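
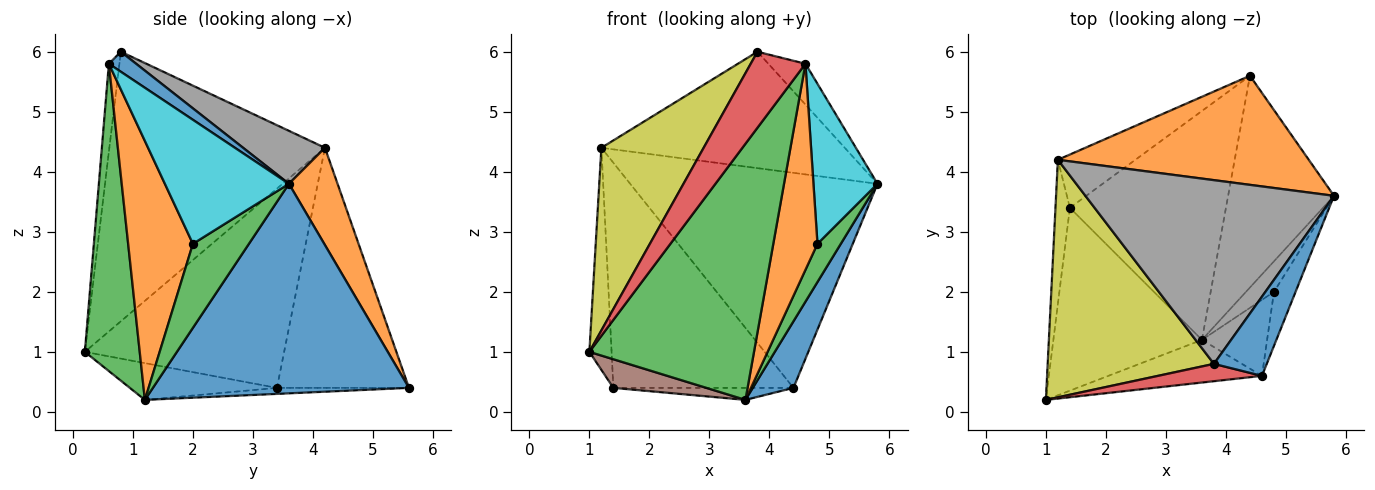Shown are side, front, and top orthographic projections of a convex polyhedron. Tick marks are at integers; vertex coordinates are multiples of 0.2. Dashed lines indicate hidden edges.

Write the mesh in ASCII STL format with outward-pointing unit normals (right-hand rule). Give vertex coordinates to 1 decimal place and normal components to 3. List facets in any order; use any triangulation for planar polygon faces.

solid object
 facet normal 0.884 -0.140 -0.446
  outer loop
   vertex 3.6 1.2 0.2
   vertex 4.4 5.6 0.4
   vertex 5.8 3.6 3.8
  endloop
 endfacet
 facet normal 0.173 0.878 0.446
  outer loop
   vertex 1.2 4.2 4.4
   vertex 5.8 3.6 3.8
   vertex 4.4 5.6 0.4
  endloop
 endfacet
 facet normal 0.882 -0.368 -0.294
  outer loop
   vertex 4.8 2.0 2.8
   vertex 3.6 1.2 0.2
   vertex 5.8 3.6 3.8
  endloop
 endfacet
 facet normal -0.991 0.110 -0.072
  outer loop
   vertex 1.4 3.4 0.4
   vertex 1.0 0.2 1.0
   vertex 1.2 4.2 4.4
  endloop
 endfacet
 facet normal -0.581 0.792 -0.187
  outer loop
   vertex 1.4 3.4 0.4
   vertex 1.2 4.2 4.4
   vertex 4.4 5.6 0.4
  endloop
 endfacet
 facet normal -0.238 -0.150 -0.960
  outer loop
   vertex 1.4 3.4 0.4
   vertex 3.6 1.2 0.2
   vertex 1.0 0.2 1.0
  endloop
 endfacet
 facet normal -0.038 0.052 -0.998
  outer loop
   vertex 1.4 3.4 0.4
   vertex 4.4 5.6 0.4
   vertex 3.6 1.2 0.2
  endloop
 endfacet
 facet normal 0.177 0.527 0.831
  outer loop
   vertex 3.8 0.8 6.0
   vertex 5.8 3.6 3.8
   vertex 1.2 4.2 4.4
  endloop
 endfacet
 facet normal -0.789 -0.374 0.487
  outer loop
   vertex 3.8 0.8 6.0
   vertex 1.2 4.2 4.4
   vertex 1.0 0.2 1.0
  endloop
 endfacet
 facet normal 0.878 -0.453 -0.153
  outer loop
   vertex 4.6 0.6 5.8
   vertex 4.8 2.0 2.8
   vertex 5.8 3.6 3.8
  endloop
 endfacet
 facet normal 0.319 0.434 0.842
  outer loop
   vertex 4.6 0.6 5.8
   vertex 5.8 3.6 3.8
   vertex 3.8 0.8 6.0
  endloop
 endfacet
 facet normal 0.809 -0.552 -0.204
  outer loop
   vertex 4.6 0.6 5.8
   vertex 3.6 1.2 0.2
   vertex 4.8 2.0 2.8
  endloop
 endfacet
 facet normal 0.312 -0.937 -0.156
  outer loop
   vertex 4.6 0.6 5.8
   vertex 1.0 0.2 1.0
   vertex 3.6 1.2 0.2
  endloop
 endfacet
 facet normal -0.185 -0.958 0.219
  outer loop
   vertex 4.6 0.6 5.8
   vertex 3.8 0.8 6.0
   vertex 1.0 0.2 1.0
  endloop
 endfacet
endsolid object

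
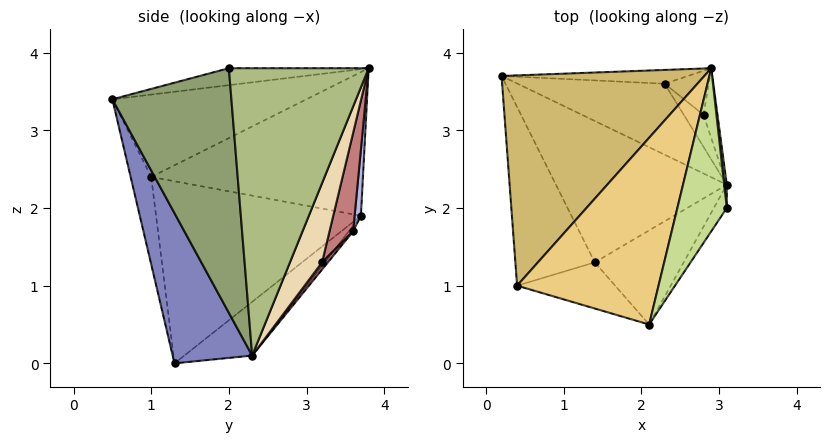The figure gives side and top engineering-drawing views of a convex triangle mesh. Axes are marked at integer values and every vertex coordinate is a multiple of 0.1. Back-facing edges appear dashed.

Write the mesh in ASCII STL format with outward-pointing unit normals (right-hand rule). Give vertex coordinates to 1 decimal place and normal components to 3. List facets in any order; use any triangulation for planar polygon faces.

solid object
 facet normal -0.257 0.518 -0.816
  outer loop
   vertex 1.4 1.3 0.0
   vertex 0.2 3.7 1.9
   vertex 3.1 2.3 0.1
  endloop
 endfacet
 facet normal 0.497 -0.816 -0.294
  outer loop
   vertex 1.4 1.3 0.0
   vertex 3.1 2.3 0.1
   vertex 2.1 0.5 3.4
  endloop
 endfacet
 facet normal -0.024 0.770 -0.638
  outer loop
   vertex 2.3 3.6 1.7
   vertex 3.1 2.3 0.1
   vertex 0.2 3.7 1.9
  endloop
 endfacet
 facet normal 0.037 0.994 -0.105
  outer loop
   vertex 2.3 3.6 1.7
   vertex 0.2 3.7 1.9
   vertex 2.9 3.8 3.8
  endloop
 endfacet
 facet normal 0.837 -0.546 -0.044
  outer loop
   vertex 3.1 2.0 3.8
   vertex 2.1 0.5 3.4
   vertex 3.1 2.3 0.1
  endloop
 endfacet
 facet normal 0.994 0.110 0.009
  outer loop
   vertex 3.1 2.0 3.8
   vertex 3.1 2.3 0.1
   vertex 2.9 3.8 3.8
  endloop
 endfacet
 facet normal -0.324 -0.036 0.945
  outer loop
   vertex 3.1 2.0 3.8
   vertex 2.9 3.8 3.8
   vertex 2.1 0.5 3.4
  endloop
 endfacet
 facet normal -0.908 -0.141 -0.396
  outer loop
   vertex 0.4 1.0 2.4
   vertex 0.2 3.7 1.9
   vertex 1.4 1.3 0.0
  endloop
 endfacet
 facet normal -0.171 -0.966 -0.192
  outer loop
   vertex 0.4 1.0 2.4
   vertex 1.4 1.3 0.0
   vertex 2.1 0.5 3.4
  endloop
 endfacet
 facet normal -0.575 0.108 0.811
  outer loop
   vertex 0.4 1.0 2.4
   vertex 2.9 3.8 3.8
   vertex 0.2 3.7 1.9
  endloop
 endfacet
 facet normal -0.503 0.017 0.864
  outer loop
   vertex 0.4 1.0 2.4
   vertex 2.1 0.5 3.4
   vertex 2.9 3.8 3.8
  endloop
 endfacet
 facet normal 0.859 0.489 -0.152
  outer loop
   vertex 2.8 3.2 1.3
   vertex 2.9 3.8 3.8
   vertex 3.1 2.3 0.1
  endloop
 endfacet
 facet normal 0.202 0.807 -0.555
  outer loop
   vertex 2.8 3.2 1.3
   vertex 3.1 2.3 0.1
   vertex 2.3 3.6 1.7
  endloop
 endfacet
 facet normal 0.495 0.840 -0.221
  outer loop
   vertex 2.8 3.2 1.3
   vertex 2.3 3.6 1.7
   vertex 2.9 3.8 3.8
  endloop
 endfacet
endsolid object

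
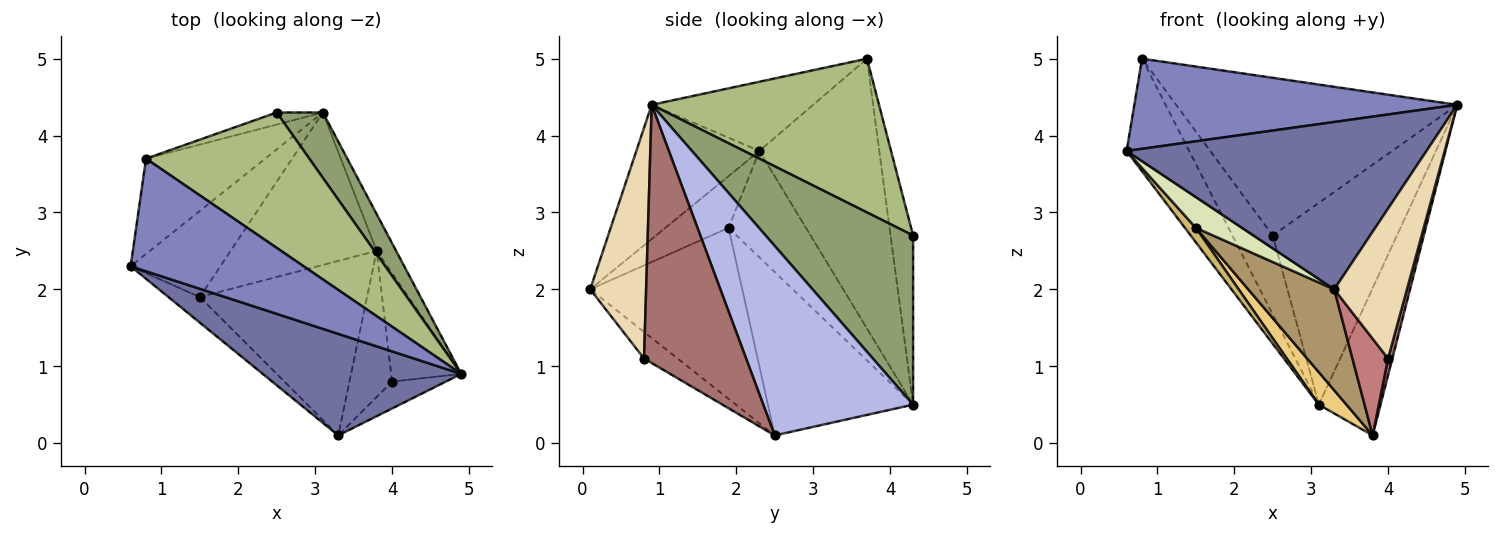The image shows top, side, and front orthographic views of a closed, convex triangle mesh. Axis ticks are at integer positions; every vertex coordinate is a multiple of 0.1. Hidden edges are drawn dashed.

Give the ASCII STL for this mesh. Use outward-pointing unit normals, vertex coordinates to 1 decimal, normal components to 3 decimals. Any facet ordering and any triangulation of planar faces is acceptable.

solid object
 facet normal -0.331 -0.807 0.490
  outer loop
   vertex 3.3 0.1 2.0
   vertex 4.9 0.9 4.4
   vertex 0.6 2.3 3.8
  endloop
 endfacet
 facet normal -0.298 -0.596 0.745
  outer loop
   vertex 0.8 3.7 5.0
   vertex 0.6 2.3 3.8
   vertex 4.9 0.9 4.4
  endloop
 endfacet
 facet normal -0.826 0.430 -0.365
  outer loop
   vertex 0.8 3.7 5.0
   vertex 3.1 4.3 0.5
   vertex 0.6 2.3 3.8
  endloop
 endfacet
 facet normal 0.921 0.379 -0.094
  outer loop
   vertex 3.8 2.5 0.1
   vertex 3.1 4.3 0.5
   vertex 4.9 0.9 4.4
  endloop
 endfacet
 facet normal 0.749 0.631 0.204
  outer loop
   vertex 2.5 4.3 2.7
   vertex 4.9 0.9 4.4
   vertex 3.1 4.3 0.5
  endloop
 endfacet
 facet normal 0.523 0.647 0.555
  outer loop
   vertex 2.5 4.3 2.7
   vertex 0.8 3.7 5.0
   vertex 4.9 0.9 4.4
  endloop
 endfacet
 facet normal -0.484 0.865 -0.132
  outer loop
   vertex 2.5 4.3 2.7
   vertex 3.1 4.3 0.5
   vertex 0.8 3.7 5.0
  endloop
 endfacet
 facet normal -0.725 -0.529 -0.441
  outer loop
   vertex 1.5 1.9 2.8
   vertex 3.3 0.1 2.0
   vertex 0.6 2.3 3.8
  endloop
 endfacet
 facet normal -0.663 -0.375 -0.648
  outer loop
   vertex 1.5 1.9 2.8
   vertex 3.8 2.5 0.1
   vertex 3.3 0.1 2.0
  endloop
 endfacet
 facet normal -0.760 -0.108 -0.641
  outer loop
   vertex 1.5 1.9 2.8
   vertex 0.6 2.3 3.8
   vertex 3.1 4.3 0.5
  endloop
 endfacet
 facet normal -0.738 -0.140 -0.660
  outer loop
   vertex 1.5 1.9 2.8
   vertex 3.1 4.3 0.5
   vertex 3.8 2.5 0.1
  endloop
 endfacet
 facet normal 0.604 -0.785 -0.141
  outer loop
   vertex 4.0 0.8 1.1
   vertex 4.9 0.9 4.4
   vertex 3.3 0.1 2.0
  endloop
 endfacet
 facet normal 0.964 -0.041 -0.262
  outer loop
   vertex 4.0 0.8 1.1
   vertex 3.8 2.5 0.1
   vertex 4.9 0.9 4.4
  endloop
 endfacet
 facet normal -0.462 -0.489 -0.740
  outer loop
   vertex 4.0 0.8 1.1
   vertex 3.3 0.1 2.0
   vertex 3.8 2.5 0.1
  endloop
 endfacet
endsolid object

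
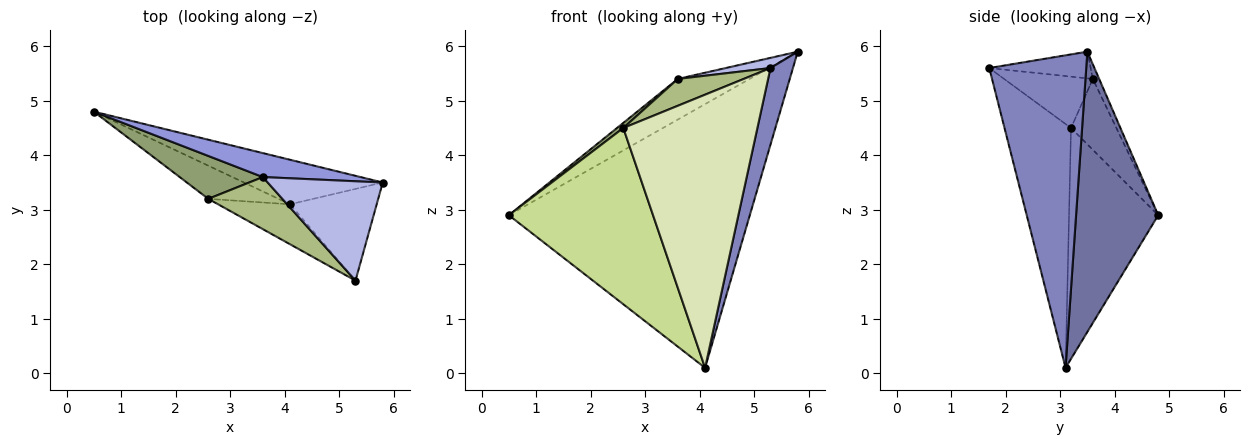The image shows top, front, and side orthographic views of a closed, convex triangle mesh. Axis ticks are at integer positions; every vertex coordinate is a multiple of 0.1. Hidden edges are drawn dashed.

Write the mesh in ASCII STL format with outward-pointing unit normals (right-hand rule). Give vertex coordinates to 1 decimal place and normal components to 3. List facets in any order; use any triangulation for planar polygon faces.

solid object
 facet normal 0.319 0.935 -0.158
  outer loop
   vertex 4.1 3.1 0.1
   vertex 0.5 4.8 2.9
   vertex 5.8 3.5 5.9
  endloop
 endfacet
 facet normal 0.941 -0.218 -0.261
  outer loop
   vertex 4.1 3.1 0.1
   vertex 5.8 3.5 5.9
   vertex 5.3 1.7 5.6
  endloop
 endfacet
 facet normal -0.076 0.859 0.507
  outer loop
   vertex 3.6 3.6 5.4
   vertex 5.8 3.5 5.9
   vertex 0.5 4.8 2.9
  endloop
 endfacet
 facet normal -0.225 -0.099 0.969
  outer loop
   vertex 3.6 3.6 5.4
   vertex 5.3 1.7 5.6
   vertex 5.8 3.5 5.9
  endloop
 endfacet
 facet normal -0.646 -0.090 0.758
  outer loop
   vertex 2.6 3.2 4.5
   vertex 3.6 3.6 5.4
   vertex 0.5 4.8 2.9
  endloop
 endfacet
 facet normal -0.525 -0.390 0.757
  outer loop
   vertex 2.6 3.2 4.5
   vertex 5.3 1.7 5.6
   vertex 3.6 3.6 5.4
  endloop
 endfacet
 facet normal -0.519 -0.840 -0.158
  outer loop
   vertex 2.6 3.2 4.5
   vertex 0.5 4.8 2.9
   vertex 4.1 3.1 0.1
  endloop
 endfacet
 facet normal -0.441 -0.888 -0.130
  outer loop
   vertex 2.6 3.2 4.5
   vertex 4.1 3.1 0.1
   vertex 5.3 1.7 5.6
  endloop
 endfacet
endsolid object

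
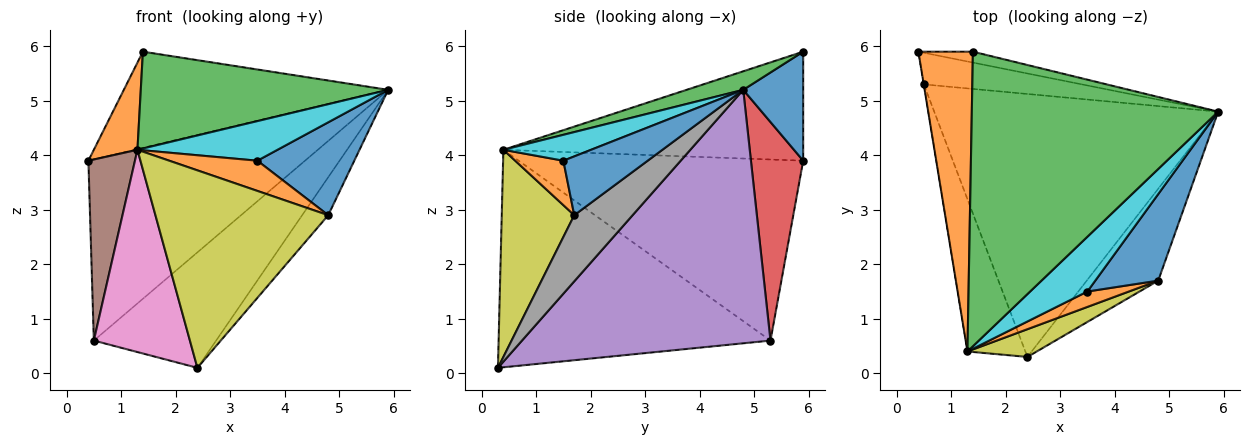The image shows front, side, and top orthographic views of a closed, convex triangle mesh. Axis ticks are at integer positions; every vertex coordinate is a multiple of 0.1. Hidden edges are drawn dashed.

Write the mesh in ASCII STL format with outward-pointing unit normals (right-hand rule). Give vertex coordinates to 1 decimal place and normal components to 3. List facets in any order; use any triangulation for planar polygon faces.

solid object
 facet normal 0.220 0.969 -0.110
  outer loop
   vertex 1.4 5.9 5.9
   vertex 5.9 4.8 5.2
   vertex 0.4 5.9 3.9
  endloop
 endfacet
 facet normal -0.887 -0.129 0.443
  outer loop
   vertex 1.3 0.4 4.1
   vertex 1.4 5.9 5.9
   vertex 0.4 5.9 3.9
  endloop
 endfacet
 facet normal 0.071 -0.311 0.948
  outer loop
   vertex 1.3 0.4 4.1
   vertex 5.9 4.8 5.2
   vertex 1.4 5.9 5.9
  endloop
 endfacet
 facet normal 0.231 0.958 -0.167
  outer loop
   vertex 0.5 5.3 0.6
   vertex 0.4 5.9 3.9
   vertex 5.9 4.8 5.2
  endloop
 endfacet
 facet normal 0.633 0.311 -0.709
  outer loop
   vertex 0.5 5.3 0.6
   vertex 5.9 4.8 5.2
   vertex 2.4 0.3 0.1
  endloop
 endfacet
 facet normal -0.987 -0.162 -0.001
  outer loop
   vertex 0.5 5.3 0.6
   vertex 1.3 0.4 4.1
   vertex 0.4 5.9 3.9
  endloop
 endfacet
 facet normal -0.915 -0.323 -0.243
  outer loop
   vertex 0.5 5.3 0.6
   vertex 2.4 0.3 0.1
   vertex 1.3 0.4 4.1
  endloop
 endfacet
 facet normal 0.650 0.290 -0.702
  outer loop
   vertex 4.8 1.7 2.9
   vertex 2.4 0.3 0.1
   vertex 5.9 4.8 5.2
  endloop
 endfacet
 facet normal 0.384 -0.914 0.128
  outer loop
   vertex 4.8 1.7 2.9
   vertex 1.3 0.4 4.1
   vertex 2.4 0.3 0.1
  endloop
 endfacet
 facet normal 0.344 -0.550 0.761
  outer loop
   vertex 3.5 1.5 3.9
   vertex 5.9 4.8 5.2
   vertex 1.3 0.4 4.1
  endloop
 endfacet
 facet normal 0.537 -0.617 0.575
  outer loop
   vertex 3.5 1.5 3.9
   vertex 4.8 1.7 2.9
   vertex 5.9 4.8 5.2
  endloop
 endfacet
 facet normal 0.438 -0.801 0.409
  outer loop
   vertex 3.5 1.5 3.9
   vertex 1.3 0.4 4.1
   vertex 4.8 1.7 2.9
  endloop
 endfacet
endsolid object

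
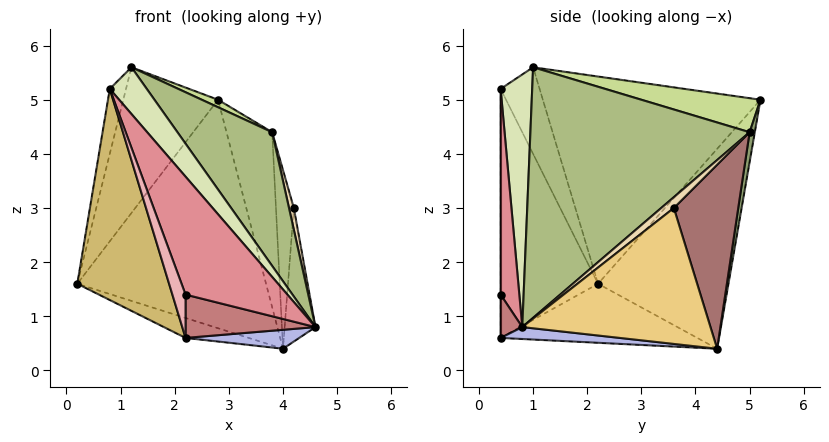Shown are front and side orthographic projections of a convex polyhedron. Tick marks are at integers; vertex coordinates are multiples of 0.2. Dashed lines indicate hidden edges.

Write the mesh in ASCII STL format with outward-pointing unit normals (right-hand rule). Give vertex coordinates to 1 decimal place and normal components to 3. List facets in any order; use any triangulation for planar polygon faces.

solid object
 facet normal -0.866 0.377 0.329
  outer loop
   vertex 1.2 1.0 5.6
   vertex 2.8 5.2 5.0
   vertex 0.2 2.2 1.6
  endloop
 endfacet
 facet normal -0.546 0.790 -0.280
  outer loop
   vertex 4.0 4.4 0.4
   vertex 0.2 2.2 1.6
   vertex 2.8 5.2 5.0
  endloop
 endfacet
 facet normal -0.359 0.115 -0.926
  outer loop
   vertex 2.2 0.4 0.6
   vertex 0.2 2.2 1.6
   vertex 4.0 4.4 0.4
  endloop
 endfacet
 facet normal 0.098 -0.094 -0.991
  outer loop
   vertex 2.2 0.4 0.6
   vertex 4.0 4.4 0.4
   vertex 4.6 0.8 0.8
  endloop
 endfacet
 facet normal 0.112 0.984 -0.142
  outer loop
   vertex 3.8 5.0 4.4
   vertex 4.0 4.4 0.4
   vertex 2.8 5.2 5.0
  endloop
 endfacet
 facet normal 0.764 -0.330 0.555
  outer loop
   vertex 3.8 5.0 4.4
   vertex 1.2 1.0 5.6
   vertex 4.6 0.8 0.8
  endloop
 endfacet
 facet normal 0.503 -0.069 0.861
  outer loop
   vertex 3.8 5.0 4.4
   vertex 2.8 5.2 5.0
   vertex 1.2 1.0 5.6
  endloop
 endfacet
 facet normal 0.583 -0.683 0.441
  outer loop
   vertex 0.8 0.4 5.2
   vertex 4.6 0.8 0.8
   vertex 1.2 1.0 5.6
  endloop
 endfacet
 facet normal -0.872 0.363 0.327
  outer loop
   vertex 0.8 0.4 5.2
   vertex 1.2 1.0 5.6
   vertex 0.2 2.2 1.6
  endloop
 endfacet
 facet normal -0.711 -0.669 -0.216
  outer loop
   vertex 0.8 0.4 5.2
   vertex 0.2 2.2 1.6
   vertex 2.2 0.4 0.6
  endloop
 endfacet
 facet normal 0.987 0.162 -0.026
  outer loop
   vertex 4.2 3.6 3.0
   vertex 4.6 0.8 0.8
   vertex 4.0 4.4 0.4
  endloop
 endfacet
 facet normal 0.793 -0.302 0.529
  outer loop
   vertex 4.2 3.6 3.0
   vertex 3.8 5.0 4.4
   vertex 4.6 0.8 0.8
  endloop
 endfacet
 facet normal 0.964 0.267 0.008
  outer loop
   vertex 4.2 3.6 3.0
   vertex 4.0 4.4 0.4
   vertex 3.8 5.0 4.4
  endloop
 endfacet
 facet normal 0.164 -0.986 0.000
  outer loop
   vertex 2.2 0.4 1.4
   vertex 2.2 0.4 0.6
   vertex 4.6 0.8 0.8
  endloop
 endfacet
 facet normal 0.180 -0.981 0.066
  outer loop
   vertex 2.2 0.4 1.4
   vertex 4.6 0.8 0.8
   vertex 0.8 0.4 5.2
  endloop
 endfacet
 facet normal 0.000 -1.000 0.000
  outer loop
   vertex 2.2 0.4 1.4
   vertex 0.8 0.4 5.2
   vertex 2.2 0.4 0.6
  endloop
 endfacet
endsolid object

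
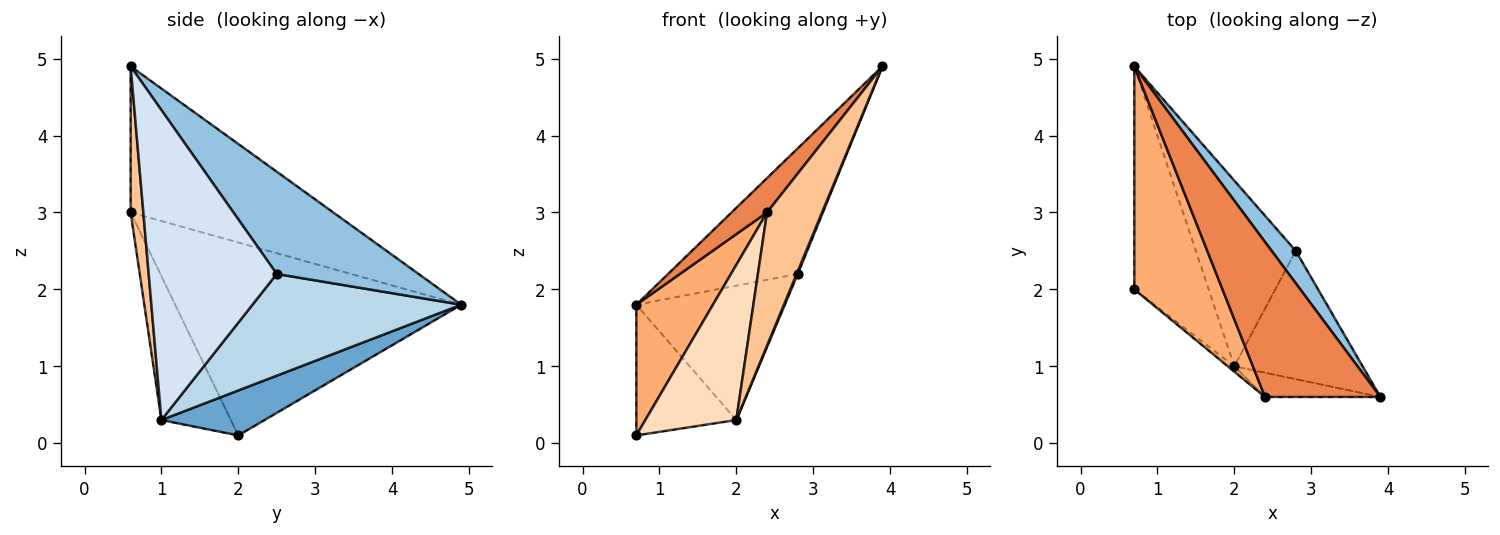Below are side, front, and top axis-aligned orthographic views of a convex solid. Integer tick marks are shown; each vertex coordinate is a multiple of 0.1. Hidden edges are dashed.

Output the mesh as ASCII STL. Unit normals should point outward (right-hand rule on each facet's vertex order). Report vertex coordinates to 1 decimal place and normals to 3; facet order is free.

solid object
 facet normal 0.463 0.448 -0.765
  outer loop
   vertex 2.0 1.0 0.3
   vertex 0.7 2.0 0.1
   vertex 0.7 4.9 1.8
  endloop
 endfacet
 facet normal 0.727 0.665 0.172
  outer loop
   vertex 2.8 2.5 2.2
   vertex 0.7 4.9 1.8
   vertex 3.9 0.6 4.9
  endloop
 endfacet
 facet normal 0.636 0.452 -0.625
  outer loop
   vertex 2.8 2.5 2.2
   vertex 2.0 1.0 0.3
   vertex 0.7 4.9 1.8
  endloop
 endfacet
 facet normal 0.924 -0.008 -0.382
  outer loop
   vertex 2.8 2.5 2.2
   vertex 3.9 0.6 4.9
   vertex 2.0 1.0 0.3
  endloop
 endfacet
 facet normal -0.778 -0.136 0.614
  outer loop
   vertex 2.4 0.6 3.0
   vertex 3.9 0.6 4.9
   vertex 0.7 4.9 1.8
  endloop
 endfacet
 facet normal -0.884 -0.237 0.404
  outer loop
   vertex 2.4 0.6 3.0
   vertex 0.7 4.9 1.8
   vertex 0.7 2.0 0.1
  endloop
 endfacet
 facet normal 0.222 -0.959 -0.175
  outer loop
   vertex 2.4 0.6 3.0
   vertex 2.0 1.0 0.3
   vertex 3.9 0.6 4.9
  endloop
 endfacet
 facet normal -0.607 -0.794 -0.028
  outer loop
   vertex 2.4 0.6 3.0
   vertex 0.7 2.0 0.1
   vertex 2.0 1.0 0.3
  endloop
 endfacet
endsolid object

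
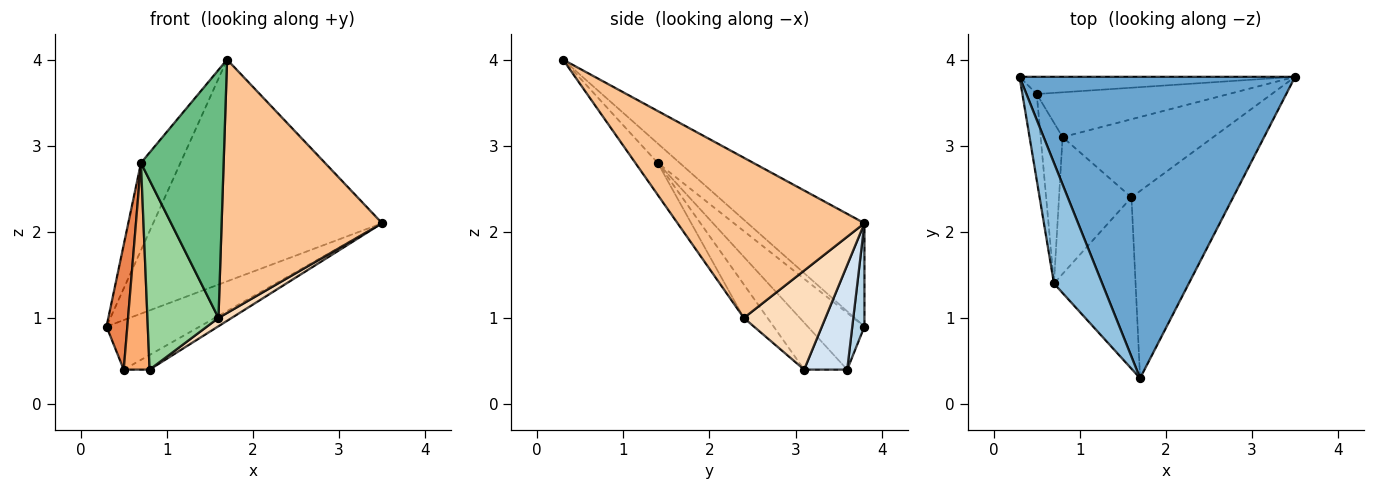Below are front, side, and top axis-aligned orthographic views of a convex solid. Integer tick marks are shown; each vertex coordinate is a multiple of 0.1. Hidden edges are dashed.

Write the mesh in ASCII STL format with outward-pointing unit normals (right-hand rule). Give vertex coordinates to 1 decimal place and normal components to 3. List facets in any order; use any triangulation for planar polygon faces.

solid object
 facet normal -0.289 0.567 0.771
  outer loop
   vertex 1.7 0.3 4.0
   vertex 3.5 3.8 2.1
   vertex 0.3 3.8 0.9
  endloop
 endfacet
 facet normal -0.310 0.558 0.770
  outer loop
   vertex 0.7 1.4 2.8
   vertex 1.7 0.3 4.0
   vertex 0.3 3.8 0.9
  endloop
 endfacet
 facet normal 0.122 0.937 -0.326
  outer loop
   vertex 0.5 3.6 0.4
   vertex 0.3 3.8 0.9
   vertex 3.5 3.8 2.1
  endloop
 endfacet
 facet normal 0.460 0.276 -0.844
  outer loop
   vertex 0.5 3.6 0.4
   vertex 3.5 3.8 2.1
   vertex 0.8 3.1 0.4
  endloop
 endfacet
 facet normal -0.913 -0.335 -0.231
  outer loop
   vertex 0.5 3.6 0.4
   vertex 0.7 1.4 2.8
   vertex 0.3 3.8 0.9
  endloop
 endfacet
 facet normal -0.796 -0.478 -0.372
  outer loop
   vertex 0.5 3.6 0.4
   vertex 0.8 3.1 0.4
   vertex 0.7 1.4 2.8
  endloop
 endfacet
 facet normal 0.684 -0.587 -0.434
  outer loop
   vertex 1.6 2.4 1.0
   vertex 3.5 3.8 2.1
   vertex 1.7 0.3 4.0
  endloop
 endfacet
 facet normal 0.547 -0.088 -0.832
  outer loop
   vertex 1.6 2.4 1.0
   vertex 0.8 3.1 0.4
   vertex 3.5 3.8 2.1
  endloop
 endfacet
 facet normal -0.217 -0.803 -0.555
  outer loop
   vertex 1.6 2.4 1.0
   vertex 1.7 0.3 4.0
   vertex 0.7 1.4 2.8
  endloop
 endfacet
 facet normal -0.261 -0.783 -0.565
  outer loop
   vertex 1.6 2.4 1.0
   vertex 0.7 1.4 2.8
   vertex 0.8 3.1 0.4
  endloop
 endfacet
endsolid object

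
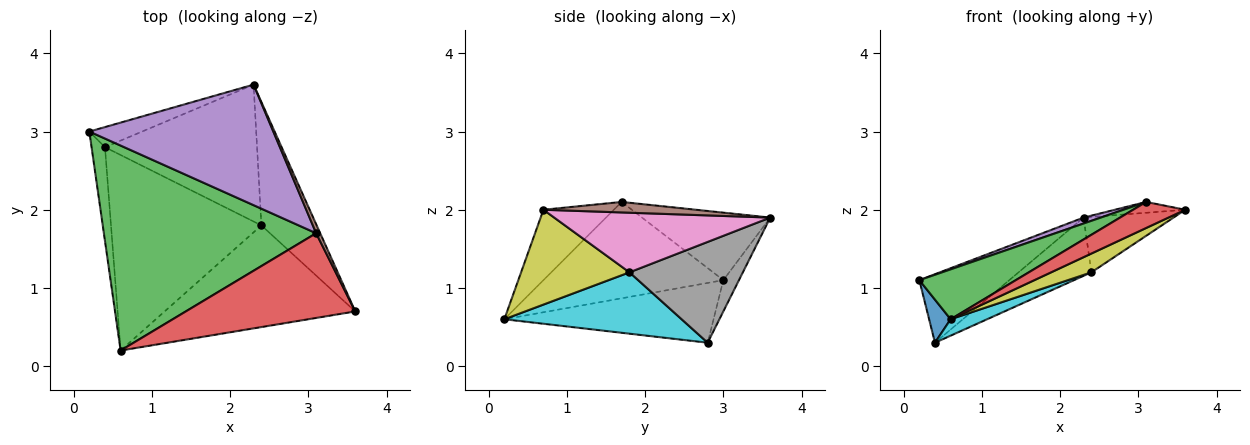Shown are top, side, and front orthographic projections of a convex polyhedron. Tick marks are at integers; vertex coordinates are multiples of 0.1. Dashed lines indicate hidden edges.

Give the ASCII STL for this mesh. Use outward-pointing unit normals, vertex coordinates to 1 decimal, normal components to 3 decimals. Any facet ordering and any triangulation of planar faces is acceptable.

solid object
 facet normal -0.971 -0.100 -0.218
  outer loop
   vertex 0.4 2.8 0.3
   vertex 0.6 0.2 0.6
   vertex 0.2 3.0 1.1
  endloop
 endfacet
 facet normal -0.165 0.946 -0.278
  outer loop
   vertex 2.3 3.6 1.9
   vertex 0.4 2.8 0.3
   vertex 0.2 3.0 1.1
  endloop
 endfacet
 facet normal -0.404 -0.216 0.889
  outer loop
   vertex 3.1 1.7 2.1
   vertex 0.2 3.0 1.1
   vertex 0.6 0.2 0.6
  endloop
 endfacet
 facet normal -0.369 -0.273 0.888
  outer loop
   vertex 3.1 1.7 2.1
   vertex 0.6 0.2 0.6
   vertex 3.6 0.7 2.0
  endloop
 endfacet
 facet normal -0.344 -0.046 0.938
  outer loop
   vertex 3.1 1.7 2.1
   vertex 2.3 3.6 1.9
   vertex 0.2 3.0 1.1
  endloop
 endfacet
 facet normal 0.857 0.396 0.330
  outer loop
   vertex 3.1 1.7 2.1
   vertex 3.6 0.7 2.0
   vertex 2.3 3.6 1.9
  endloop
 endfacet
 facet normal 0.701 0.292 -0.650
  outer loop
   vertex 2.4 1.8 1.2
   vertex 2.3 3.6 1.9
   vertex 3.6 0.7 2.0
  endloop
 endfacet
 facet normal 0.521 0.334 -0.786
  outer loop
   vertex 2.4 1.8 1.2
   vertex 0.4 2.8 0.3
   vertex 2.3 3.6 1.9
  endloop
 endfacet
 facet normal 0.439 -0.163 -0.883
  outer loop
   vertex 2.4 1.8 1.2
   vertex 3.6 0.7 2.0
   vertex 0.6 0.2 0.6
  endloop
 endfacet
 facet normal 0.377 -0.078 -0.923
  outer loop
   vertex 2.4 1.8 1.2
   vertex 0.6 0.2 0.6
   vertex 0.4 2.8 0.3
  endloop
 endfacet
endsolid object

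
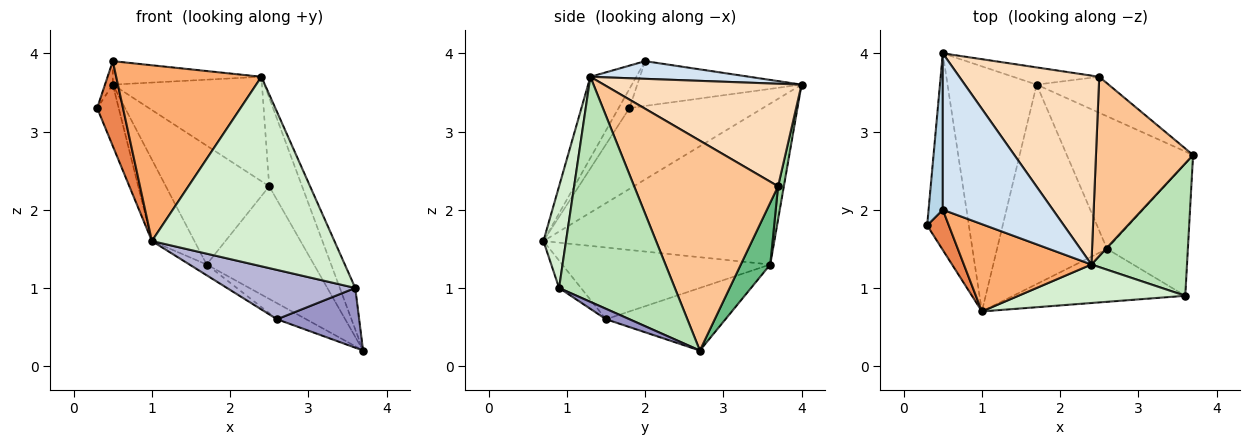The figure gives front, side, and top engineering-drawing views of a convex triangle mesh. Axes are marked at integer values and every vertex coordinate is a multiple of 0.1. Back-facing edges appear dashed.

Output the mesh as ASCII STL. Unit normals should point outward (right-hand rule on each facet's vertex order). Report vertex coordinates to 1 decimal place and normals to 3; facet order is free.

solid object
 facet normal -0.880 0.142 -0.454
  outer loop
   vertex 1.0 0.7 1.6
   vertex 0.3 1.8 3.3
   vertex 0.5 4.0 3.6
  endloop
 endfacet
 facet normal -0.864 0.159 -0.478
  outer loop
   vertex 1.7 3.6 1.3
   vertex 1.0 0.7 1.6
   vertex 0.5 4.0 3.6
  endloop
 endfacet
 facet normal -0.952 0.045 0.302
  outer loop
   vertex 0.5 2.0 3.9
   vertex 0.5 4.0 3.6
   vertex 0.3 1.8 3.3
  endloop
 endfacet
 facet normal 0.157 0.147 0.977
  outer loop
   vertex 0.5 2.0 3.9
   vertex 2.4 1.3 3.7
   vertex 0.5 4.0 3.6
  endloop
 endfacet
 facet normal -0.356 -0.845 0.400
  outer loop
   vertex 0.5 2.0 3.9
   vertex 0.3 1.8 3.3
   vertex 1.0 0.7 1.6
  endloop
 endfacet
 facet normal -0.272 -0.862 0.428
  outer loop
   vertex 0.5 2.0 3.9
   vertex 1.0 0.7 1.6
   vertex 2.4 1.3 3.7
  endloop
 endfacet
 facet normal 0.889 0.203 0.411
  outer loop
   vertex 2.5 3.7 2.3
   vertex 2.4 1.3 3.7
   vertex 3.7 2.7 0.2
  endloop
 endfacet
 facet normal 0.540 0.407 0.737
  outer loop
   vertex 2.5 3.7 2.3
   vertex 0.5 4.0 3.6
   vertex 2.4 1.3 3.7
  endloop
 endfacet
 facet normal 0.253 0.922 -0.294
  outer loop
   vertex 2.5 3.7 2.3
   vertex 3.7 2.7 0.2
   vertex 1.7 3.6 1.3
  endloop
 endfacet
 facet normal 0.055 0.988 -0.143
  outer loop
   vertex 2.5 3.7 2.3
   vertex 1.7 3.6 1.3
   vertex 0.5 4.0 3.6
  endloop
 endfacet
 facet normal 0.914 0.122 0.388
  outer loop
   vertex 3.6 0.9 1.0
   vertex 3.7 2.7 0.2
   vertex 2.4 1.3 3.7
  endloop
 endfacet
 facet normal 0.120 -0.973 0.198
  outer loop
   vertex 3.6 0.9 1.0
   vertex 2.4 1.3 3.7
   vertex 1.0 0.7 1.6
  endloop
 endfacet
 facet normal 0.117 -0.409 -0.905
  outer loop
   vertex 2.6 1.5 0.6
   vertex 3.7 2.7 0.2
   vertex 3.6 0.9 1.0
  endloop
 endfacet
 facet normal -0.116 -0.677 -0.727
  outer loop
   vertex 2.6 1.5 0.6
   vertex 3.6 0.9 1.0
   vertex 1.0 0.7 1.6
  endloop
 endfacet
 facet normal -0.441 0.108 -0.891
  outer loop
   vertex 2.6 1.5 0.6
   vertex 1.7 3.6 1.3
   vertex 3.7 2.7 0.2
  endloop
 endfacet
 facet normal -0.546 0.045 -0.837
  outer loop
   vertex 2.6 1.5 0.6
   vertex 1.0 0.7 1.6
   vertex 1.7 3.6 1.3
  endloop
 endfacet
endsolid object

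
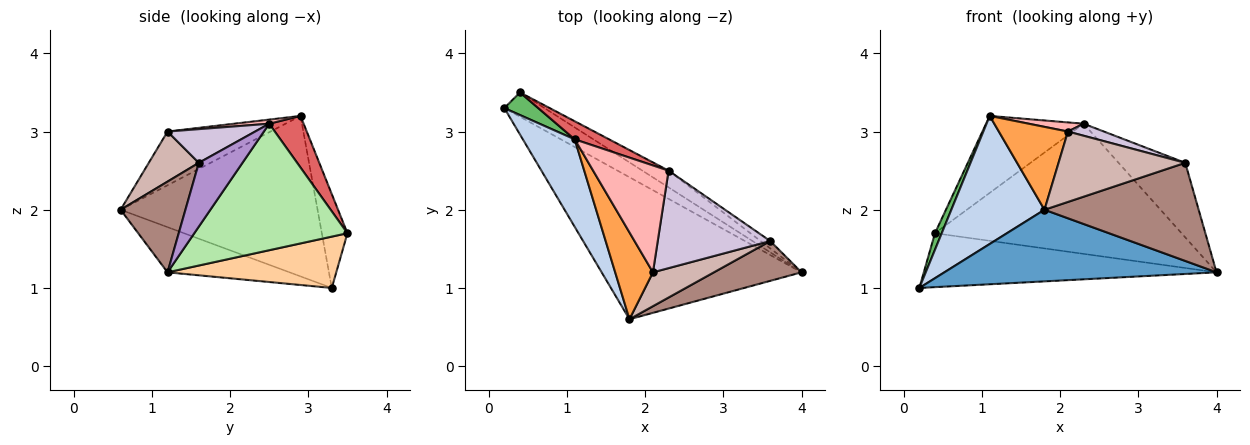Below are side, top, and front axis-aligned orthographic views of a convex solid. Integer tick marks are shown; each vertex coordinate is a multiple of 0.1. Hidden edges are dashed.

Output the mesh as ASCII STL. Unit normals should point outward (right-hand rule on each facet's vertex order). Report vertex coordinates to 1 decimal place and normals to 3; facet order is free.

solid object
 facet normal -0.198 -0.441 -0.875
  outer loop
   vertex 1.8 0.6 2.0
   vertex 0.2 3.3 1.0
   vertex 4.0 1.2 1.2
  endloop
 endfacet
 facet normal -0.868 -0.410 0.280
  outer loop
   vertex 1.1 2.9 3.2
   vertex 0.2 3.3 1.0
   vertex 1.8 0.6 2.0
  endloop
 endfacet
 facet normal -0.717 -0.481 0.504
  outer loop
   vertex 2.1 1.2 3.0
   vertex 1.1 2.9 3.2
   vertex 1.8 0.6 2.0
  endloop
 endfacet
 facet normal 0.465 0.807 -0.364
  outer loop
   vertex 0.4 3.5 1.7
   vertex 4.0 1.2 1.2
   vertex 0.2 3.3 1.0
  endloop
 endfacet
 facet normal -0.913 -0.241 0.330
  outer loop
   vertex 0.4 3.5 1.7
   vertex 0.2 3.3 1.0
   vertex 1.1 2.9 3.2
  endloop
 endfacet
 facet normal 0.524 0.844 -0.109
  outer loop
   vertex 2.3 2.5 3.1
   vertex 4.0 1.2 1.2
   vertex 0.4 3.5 1.7
  endloop
 endfacet
 facet normal 0.325 0.921 0.217
  outer loop
   vertex 2.3 2.5 3.1
   vertex 0.4 3.5 1.7
   vertex 1.1 2.9 3.2
  endloop
 endfacet
 facet normal 0.055 -0.085 0.995
  outer loop
   vertex 2.3 2.5 3.1
   vertex 1.1 2.9 3.2
   vertex 2.1 1.2 3.0
  endloop
 endfacet
 facet normal 0.546 0.834 -0.082
  outer loop
   vertex 3.6 1.6 2.6
   vertex 4.0 1.2 1.2
   vertex 2.3 2.5 3.1
  endloop
 endfacet
 facet normal 0.285 -0.117 0.951
  outer loop
   vertex 3.6 1.6 2.6
   vertex 2.3 2.5 3.1
   vertex 2.1 1.2 3.0
  endloop
 endfacet
 facet normal 0.363 -0.863 0.350
  outer loop
   vertex 3.6 1.6 2.6
   vertex 1.8 0.6 2.0
   vertex 4.0 1.2 1.2
  endloop
 endfacet
 facet normal 0.335 -0.849 0.409
  outer loop
   vertex 3.6 1.6 2.6
   vertex 2.1 1.2 3.0
   vertex 1.8 0.6 2.0
  endloop
 endfacet
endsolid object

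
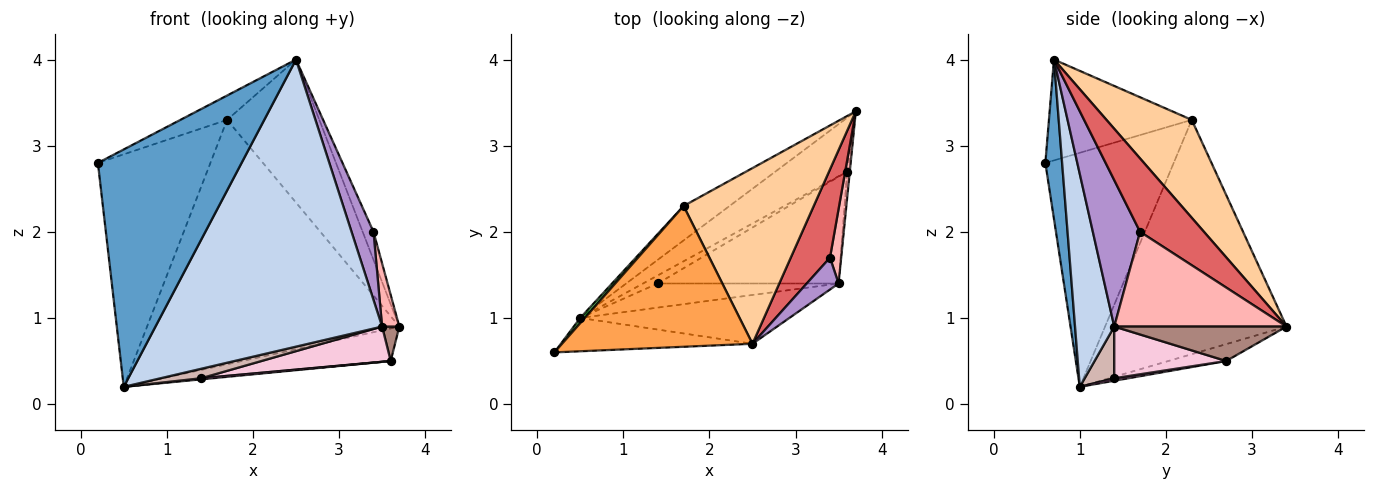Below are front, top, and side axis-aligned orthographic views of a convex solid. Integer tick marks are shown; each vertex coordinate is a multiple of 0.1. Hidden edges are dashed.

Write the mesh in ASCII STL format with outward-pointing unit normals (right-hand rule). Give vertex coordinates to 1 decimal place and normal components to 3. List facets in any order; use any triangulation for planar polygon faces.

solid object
 facet normal 0.115 -0.984 -0.138
  outer loop
   vertex 0.5 1.0 0.2
   vertex 2.5 0.7 4.0
   vertex 0.2 0.6 2.8
  endloop
 endfacet
 facet normal 0.168 -0.972 -0.165
  outer loop
   vertex 3.5 1.4 0.9
   vertex 2.5 0.7 4.0
   vertex 0.5 1.0 0.2
  endloop
 endfacet
 facet normal -0.462 0.151 0.874
  outer loop
   vertex 1.7 2.3 3.3
   vertex 0.2 0.6 2.8
   vertex 2.5 0.7 4.0
  endloop
 endfacet
 facet normal 0.504 0.545 0.670
  outer loop
   vertex 1.7 2.3 3.3
   vertex 2.5 0.7 4.0
   vertex 3.7 3.4 0.9
  endloop
 endfacet
 facet normal -0.752 0.659 0.015
  outer loop
   vertex 1.7 2.3 3.3
   vertex 0.5 1.0 0.2
   vertex 0.2 0.6 2.8
  endloop
 endfacet
 facet normal -0.580 0.807 -0.114
  outer loop
   vertex 1.7 2.3 3.3
   vertex 3.7 3.4 0.9
   vertex 0.5 1.0 0.2
  endloop
 endfacet
 facet normal 0.872 0.148 0.466
  outer loop
   vertex 3.4 1.7 2.0
   vertex 3.7 3.4 0.9
   vertex 2.5 0.7 4.0
  endloop
 endfacet
 facet normal 0.988 -0.099 0.117
  outer loop
   vertex 3.4 1.7 2.0
   vertex 3.5 1.4 0.9
   vertex 3.7 3.4 0.9
  endloop
 endfacet
 facet normal 0.890 -0.413 0.194
  outer loop
   vertex 3.4 1.7 2.0
   vertex 2.5 0.7 4.0
   vertex 3.5 1.4 0.9
  endloop
 endfacet
 facet normal -0.197 0.507 -0.839
  outer loop
   vertex 3.6 2.7 0.5
   vertex 0.5 1.0 0.2
   vertex 3.7 3.4 0.9
  endloop
 endfacet
 facet normal 0.992 -0.099 -0.074
  outer loop
   vertex 3.6 2.7 0.5
   vertex 3.7 3.4 0.9
   vertex 3.5 1.4 0.9
  endloop
 endfacet
 facet normal 0.257 -0.353 -0.899
  outer loop
   vertex 1.4 1.4 0.3
   vertex 3.5 1.4 0.9
   vertex 0.5 1.0 0.2
  endloop
 endfacet
 facet normal 0.168 -0.135 -0.976
  outer loop
   vertex 1.4 1.4 0.3
   vertex 0.5 1.0 0.2
   vertex 3.6 2.7 0.5
  endloop
 endfacet
 facet normal 0.262 -0.302 -0.917
  outer loop
   vertex 1.4 1.4 0.3
   vertex 3.6 2.7 0.5
   vertex 3.5 1.4 0.9
  endloop
 endfacet
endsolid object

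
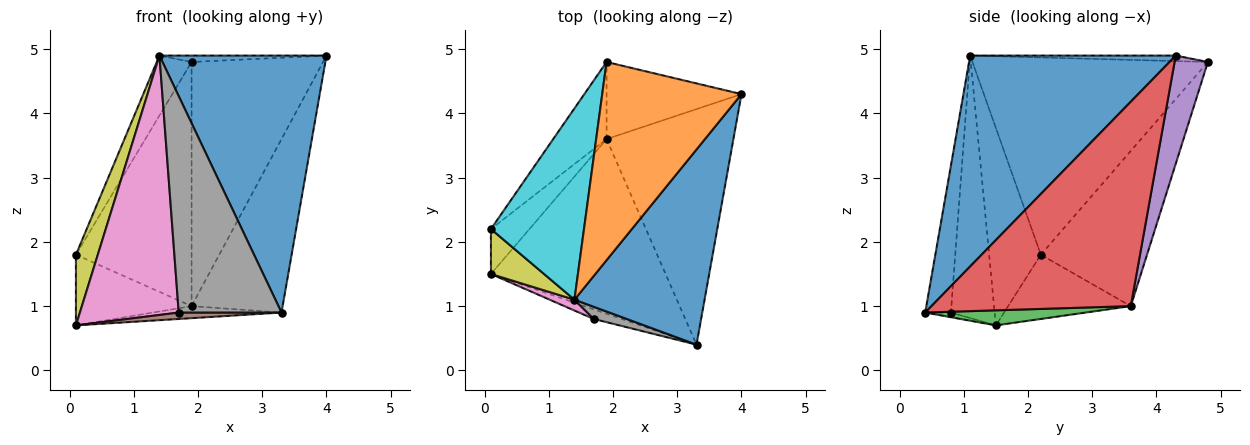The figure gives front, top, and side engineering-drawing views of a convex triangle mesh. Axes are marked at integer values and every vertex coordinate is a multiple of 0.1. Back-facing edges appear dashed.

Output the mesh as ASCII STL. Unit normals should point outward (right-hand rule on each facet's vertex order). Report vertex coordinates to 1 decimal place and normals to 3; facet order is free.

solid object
 facet normal 0.700 -0.569 0.432
  outer loop
   vertex 1.4 1.1 4.9
   vertex 3.3 0.4 0.9
   vertex 4.0 4.3 4.9
  endloop
 endfacet
 facet normal -0.040 0.032 0.999
  outer loop
   vertex 1.9 4.8 4.8
   vertex 1.4 1.1 4.9
   vertex 4.0 4.3 4.9
  endloop
 endfacet
 facet normal 0.086 0.069 -0.994
  outer loop
   vertex 1.9 3.6 1.0
   vertex 3.3 0.4 0.9
   vertex 0.1 1.5 0.7
  endloop
 endfacet
 facet normal 0.792 0.362 -0.491
  outer loop
   vertex 1.9 3.6 1.0
   vertex 4.0 4.3 4.9
   vertex 3.3 0.4 0.9
  endloop
 endfacet
 facet normal 0.235 0.927 -0.293
  outer loop
   vertex 1.9 3.6 1.0
   vertex 1.9 4.8 4.8
   vertex 4.0 4.3 4.9
  endloop
 endfacet
 facet normal -0.137 -0.549 -0.824
  outer loop
   vertex 1.7 0.8 0.9
   vertex 0.1 1.5 0.7
   vertex 3.3 0.4 0.9
  endloop
 endfacet
 facet normal -0.405 -0.914 0.038
  outer loop
   vertex 1.7 0.8 0.9
   vertex 1.4 1.1 4.9
   vertex 0.1 1.5 0.7
  endloop
 endfacet
 facet normal -0.242 -0.969 0.054
  outer loop
   vertex 1.7 0.8 0.9
   vertex 3.3 0.4 0.9
   vertex 1.4 1.1 4.9
  endloop
 endfacet
 facet normal -0.894 -0.378 0.241
  outer loop
   vertex 0.1 2.2 1.8
   vertex 0.1 1.5 0.7
   vertex 1.4 1.1 4.9
  endloop
 endfacet
 facet normal -0.896 0.133 0.423
  outer loop
   vertex 0.1 2.2 1.8
   vertex 1.4 1.1 4.9
   vertex 1.9 4.8 4.8
  endloop
 endfacet
 facet normal -0.667 0.629 -0.400
  outer loop
   vertex 0.1 2.2 1.8
   vertex 1.9 3.6 1.0
   vertex 0.1 1.5 0.7
  endloop
 endfacet
 facet normal -0.659 0.717 -0.227
  outer loop
   vertex 0.1 2.2 1.8
   vertex 1.9 4.8 4.8
   vertex 1.9 3.6 1.0
  endloop
 endfacet
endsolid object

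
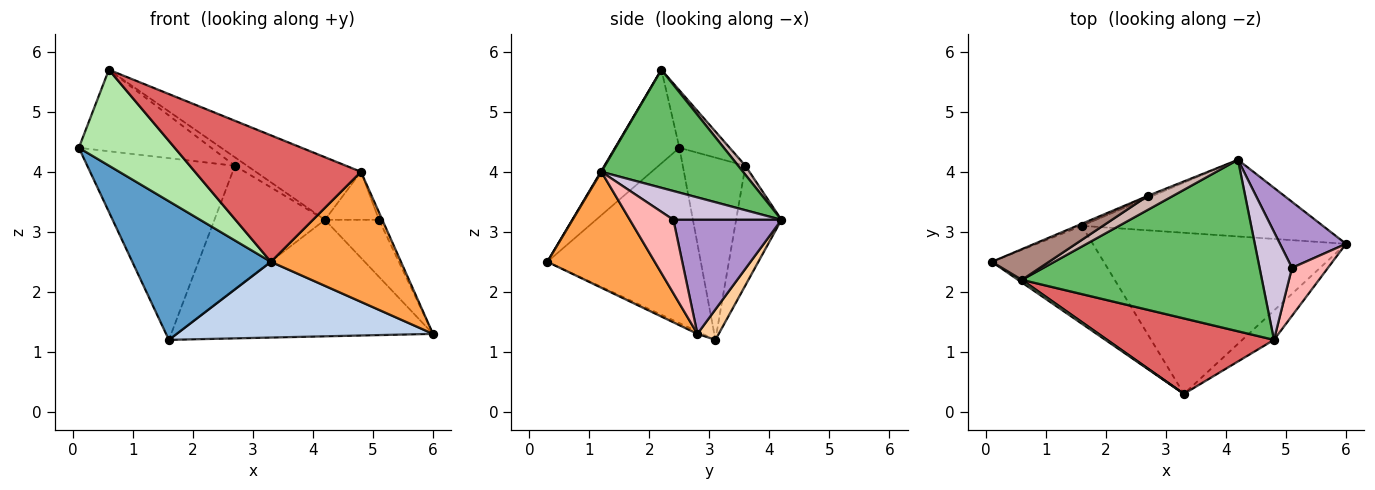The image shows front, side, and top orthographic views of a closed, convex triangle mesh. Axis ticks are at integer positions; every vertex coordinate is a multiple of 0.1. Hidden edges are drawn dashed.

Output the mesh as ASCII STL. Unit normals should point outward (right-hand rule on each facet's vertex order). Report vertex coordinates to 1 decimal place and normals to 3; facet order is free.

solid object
 facet normal -0.671 -0.606 -0.428
  outer loop
   vertex 1.6 3.1 1.2
   vertex 3.3 0.3 2.5
   vertex 0.1 2.5 4.4
  endloop
 endfacet
 facet normal -0.008 -0.425 -0.905
  outer loop
   vertex 1.6 3.1 1.2
   vertex 6.0 2.8 1.3
   vertex 3.3 0.3 2.5
  endloop
 endfacet
 facet normal 0.627 -0.760 -0.171
  outer loop
   vertex 4.8 1.2 4.0
   vertex 3.3 0.3 2.5
   vertex 6.0 2.8 1.3
  endloop
 endfacet
 facet normal 0.069 0.833 -0.548
  outer loop
   vertex 4.2 4.2 3.2
   vertex 6.0 2.8 1.3
   vertex 1.6 3.1 1.2
  endloop
 endfacet
 facet normal 0.419 0.311 0.853
  outer loop
   vertex 0.6 2.2 5.7
   vertex 4.8 1.2 4.0
   vertex 4.2 4.2 3.2
  endloop
 endfacet
 facet normal -0.557 -0.830 0.023
  outer loop
   vertex 0.6 2.2 5.7
   vertex 0.1 2.5 4.4
   vertex 3.3 0.3 2.5
  endloop
 endfacet
 facet normal 0.003 -0.859 0.512
  outer loop
   vertex 0.6 2.2 5.7
   vertex 3.3 0.3 2.5
   vertex 4.8 1.2 4.0
  endloop
 endfacet
 facet normal 0.896 0.069 0.439
  outer loop
   vertex 5.1 2.4 3.2
   vertex 4.8 1.2 4.0
   vertex 6.0 2.8 1.3
  endloop
 endfacet
 facet normal 0.794 0.397 0.460
  outer loop
   vertex 5.1 2.4 3.2
   vertex 6.0 2.8 1.3
   vertex 4.2 4.2 3.2
  endloop
 endfacet
 facet normal 0.630 0.315 0.709
  outer loop
   vertex 5.1 2.4 3.2
   vertex 4.2 4.2 3.2
   vertex 4.8 1.2 4.0
  endloop
 endfacet
 facet normal -0.335 0.882 0.332
  outer loop
   vertex 2.7 3.6 4.1
   vertex 0.1 2.5 4.4
   vertex 0.6 2.2 5.7
  endloop
 endfacet
 facet normal 0.292 0.496 0.818
  outer loop
   vertex 2.7 3.6 4.1
   vertex 0.6 2.2 5.7
   vertex 4.2 4.2 3.2
  endloop
 endfacet
 facet normal -0.391 0.920 -0.011
  outer loop
   vertex 2.7 3.6 4.1
   vertex 1.6 3.1 1.2
   vertex 0.1 2.5 4.4
  endloop
 endfacet
 facet normal -0.379 0.925 -0.016
  outer loop
   vertex 2.7 3.6 4.1
   vertex 4.2 4.2 3.2
   vertex 1.6 3.1 1.2
  endloop
 endfacet
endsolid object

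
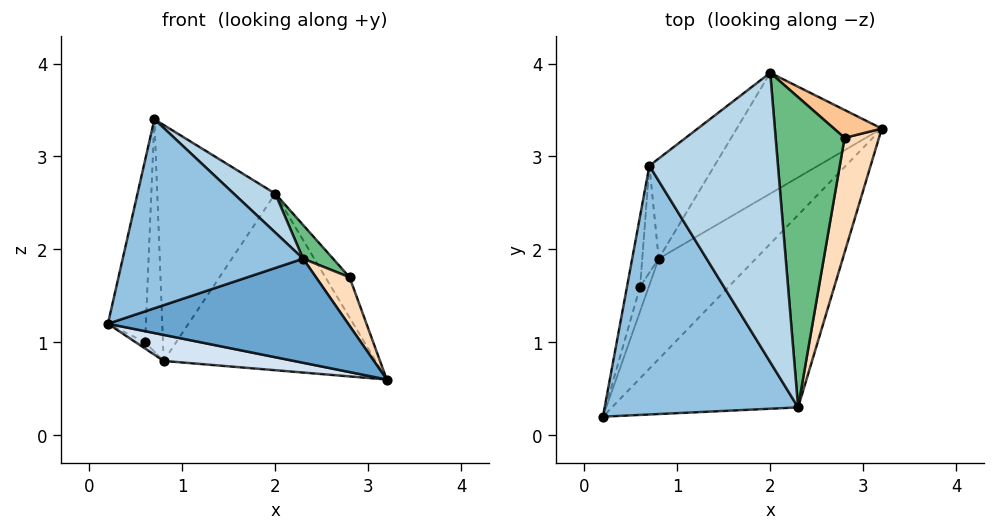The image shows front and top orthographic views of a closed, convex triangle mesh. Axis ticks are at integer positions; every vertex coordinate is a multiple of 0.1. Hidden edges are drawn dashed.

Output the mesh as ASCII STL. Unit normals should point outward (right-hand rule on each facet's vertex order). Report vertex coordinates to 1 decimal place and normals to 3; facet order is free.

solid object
 facet normal 0.301 -0.454 -0.839
  outer loop
   vertex 2.3 0.3 1.9
   vertex 0.2 0.2 1.2
   vertex 3.2 3.3 0.6
  endloop
 endfacet
 facet normal -0.230 -0.589 0.775
  outer loop
   vertex 2.3 0.3 1.9
   vertex 0.7 2.9 3.4
   vertex 0.2 0.2 1.2
  endloop
 endfacet
 facet normal 0.580 -0.109 0.807
  outer loop
   vertex 2.3 0.3 1.9
   vertex 2.0 3.9 2.6
   vertex 0.7 2.9 3.4
  endloop
 endfacet
 facet normal 0.066 -0.250 -0.966
  outer loop
   vertex 0.8 1.9 0.8
   vertex 3.2 3.3 0.6
   vertex 0.2 0.2 1.2
  endloop
 endfacet
 facet normal -0.467 0.730 -0.499
  outer loop
   vertex 0.8 1.9 0.8
   vertex 2.0 3.9 2.6
   vertex 3.2 3.3 0.6
  endloop
 endfacet
 facet normal -0.688 0.668 -0.283
  outer loop
   vertex 0.8 1.9 0.8
   vertex 0.7 2.9 3.4
   vertex 2.0 3.9 2.6
  endloop
 endfacet
 facet normal 0.806 0.487 0.337
  outer loop
   vertex 2.8 3.2 1.7
   vertex 3.2 3.3 0.6
   vertex 2.0 3.9 2.6
  endloop
 endfacet
 facet normal 0.935 -0.139 0.327
  outer loop
   vertex 2.8 3.2 1.7
   vertex 2.3 0.3 1.9
   vertex 3.2 3.3 0.6
  endloop
 endfacet
 facet normal 0.715 -0.075 0.695
  outer loop
   vertex 2.8 3.2 1.7
   vertex 2.0 3.9 2.6
   vertex 2.3 0.3 1.9
  endloop
 endfacet
 facet normal -0.960 0.260 -0.101
  outer loop
   vertex 0.6 1.6 1.0
   vertex 0.2 0.2 1.2
   vertex 0.7 2.9 3.4
  endloop
 endfacet
 facet normal -0.800 0.145 -0.582
  outer loop
   vertex 0.6 1.6 1.0
   vertex 0.8 1.9 0.8
   vertex 0.2 0.2 1.2
  endloop
 endfacet
 facet normal -0.872 0.445 -0.205
  outer loop
   vertex 0.6 1.6 1.0
   vertex 0.7 2.9 3.4
   vertex 0.8 1.9 0.8
  endloop
 endfacet
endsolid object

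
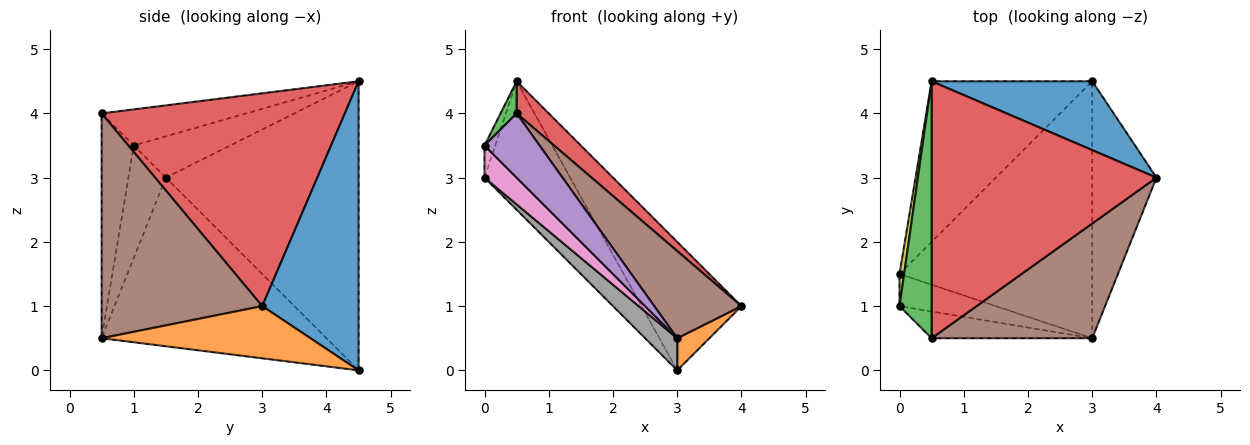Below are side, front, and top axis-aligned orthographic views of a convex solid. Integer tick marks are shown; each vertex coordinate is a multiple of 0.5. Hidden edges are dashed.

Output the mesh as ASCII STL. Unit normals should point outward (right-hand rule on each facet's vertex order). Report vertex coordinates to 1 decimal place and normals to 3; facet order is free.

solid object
 facet normal 0.648 0.672 0.360
  outer loop
   vertex 3.0 4.5 0.0
   vertex 0.5 4.5 4.5
   vertex 4.0 3.0 1.0
  endloop
 endfacet
 facet normal 0.628 -0.097 -0.772
  outer loop
   vertex 3.0 0.5 0.5
   vertex 3.0 4.5 0.0
   vertex 4.0 3.0 1.0
  endloop
 endfacet
 facet normal -0.745 -0.083 0.662
  outer loop
   vertex 0.5 0.5 4.0
   vertex 0.5 4.5 4.5
   vertex 0.0 1.0 3.5
  endloop
 endfacet
 facet normal 0.685 -0.090 0.723
  outer loop
   vertex 0.5 0.5 4.0
   vertex 4.0 3.0 1.0
   vertex 0.5 4.5 4.5
  endloop
 endfacet
 facet normal -0.474 -0.813 -0.339
  outer loop
   vertex 0.5 0.5 4.0
   vertex 0.0 1.0 3.5
   vertex 3.0 0.5 0.5
  endloop
 endfacet
 facet normal 0.744 -0.404 0.532
  outer loop
   vertex 0.5 0.5 4.0
   vertex 3.0 0.5 0.5
   vertex 4.0 3.0 1.0
  endloop
 endfacet
 facet normal -0.636 -0.545 -0.545
  outer loop
   vertex 0.0 1.5 3.0
   vertex 3.0 0.5 0.5
   vertex 0.0 1.0 3.5
  endloop
 endfacet
 facet normal -0.656 -0.094 -0.749
  outer loop
   vertex 0.0 1.5 3.0
   vertex 3.0 4.5 0.0
   vertex 3.0 0.5 0.5
  endloop
 endfacet
 facet normal -0.988 0.110 0.110
  outer loop
   vertex 0.0 1.5 3.0
   vertex 0.0 1.0 3.5
   vertex 0.5 4.5 4.5
  endloop
 endfacet
 facet normal -0.815 0.362 -0.453
  outer loop
   vertex 0.0 1.5 3.0
   vertex 0.5 4.5 4.5
   vertex 3.0 4.5 0.0
  endloop
 endfacet
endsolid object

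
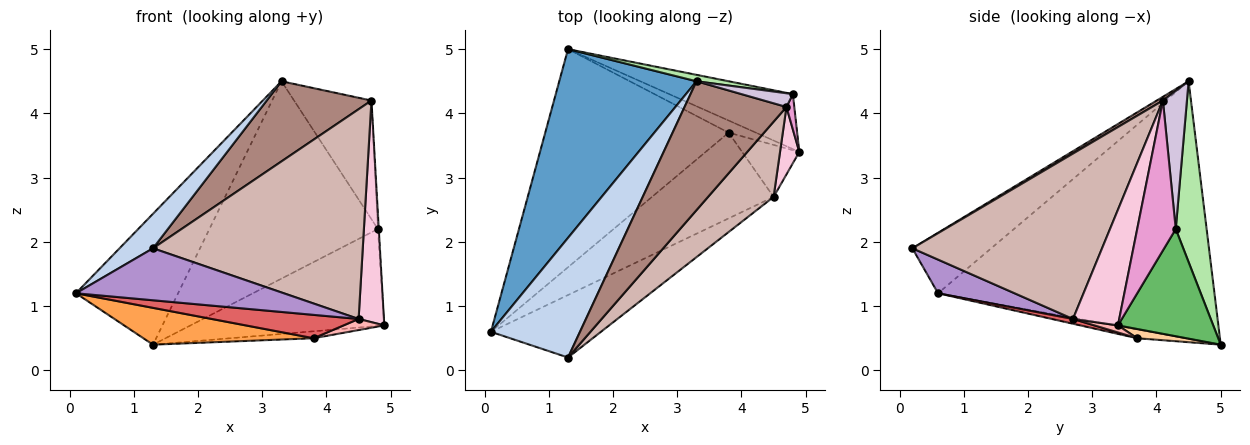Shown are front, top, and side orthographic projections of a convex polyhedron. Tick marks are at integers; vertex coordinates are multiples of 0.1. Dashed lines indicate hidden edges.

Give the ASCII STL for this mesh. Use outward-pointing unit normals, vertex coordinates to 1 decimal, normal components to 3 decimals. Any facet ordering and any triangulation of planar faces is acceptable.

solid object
 facet normal -0.839 0.310 0.447
  outer loop
   vertex 3.3 4.5 4.5
   vertex 1.3 5.0 0.4
   vertex 0.1 0.6 1.2
  endloop
 endfacet
 facet normal -0.547 -0.232 0.805
  outer loop
   vertex 1.3 0.2 1.9
   vertex 3.3 4.5 4.5
   vertex 0.1 0.6 1.2
  endloop
 endfacet
 facet normal -0.047 -0.166 -0.985
  outer loop
   vertex 3.8 3.7 0.5
   vertex 0.1 0.6 1.2
   vertex 1.3 5.0 0.4
  endloop
 endfacet
 facet normal 0.282 0.477 -0.832
  outer loop
   vertex 3.8 3.7 0.5
   vertex 1.3 5.0 0.4
   vertex 4.9 3.4 0.7
  endloop
 endfacet
 facet normal 0.393 0.800 -0.454
  outer loop
   vertex 4.8 4.3 2.2
   vertex 4.9 3.4 0.7
   vertex 1.3 5.0 0.4
  endloop
 endfacet
 facet normal 0.180 0.983 0.032
  outer loop
   vertex 4.8 4.3 2.2
   vertex 1.3 5.0 0.4
   vertex 3.3 4.5 4.5
  endloop
 endfacet
 facet normal 0.038 -0.263 -0.964
  outer loop
   vertex 4.5 2.7 0.8
   vertex 0.1 0.6 1.2
   vertex 3.8 3.7 0.5
  endloop
 endfacet
 facet normal 0.120 -0.207 -0.971
  outer loop
   vertex 4.5 2.7 0.8
   vertex 3.8 3.7 0.5
   vertex 4.9 3.4 0.7
  endloop
 endfacet
 facet normal 0.229 -0.622 -0.748
  outer loop
   vertex 4.5 2.7 0.8
   vertex 1.3 0.2 1.9
   vertex 0.1 0.6 1.2
  endloop
 endfacet
 facet normal 0.295 0.949 0.110
  outer loop
   vertex 4.7 4.1 4.2
   vertex 4.8 4.3 2.2
   vertex 3.3 4.5 4.5
  endloop
 endfacet
 facet normal 0.031 -0.528 0.849
  outer loop
   vertex 4.7 4.1 4.2
   vertex 3.3 4.5 4.5
   vertex 1.3 0.2 1.9
  endloop
 endfacet
 facet normal 0.648 -0.717 0.257
  outer loop
   vertex 4.7 4.1 4.2
   vertex 1.3 0.2 1.9
   vertex 4.5 2.7 0.8
  endloop
 endfacet
 facet normal 0.998 0.024 0.052
  outer loop
   vertex 4.7 4.1 4.2
   vertex 4.9 3.4 0.7
   vertex 4.8 4.3 2.2
  endloop
 endfacet
 facet normal 0.868 -0.475 0.145
  outer loop
   vertex 4.7 4.1 4.2
   vertex 4.5 2.7 0.8
   vertex 4.9 3.4 0.7
  endloop
 endfacet
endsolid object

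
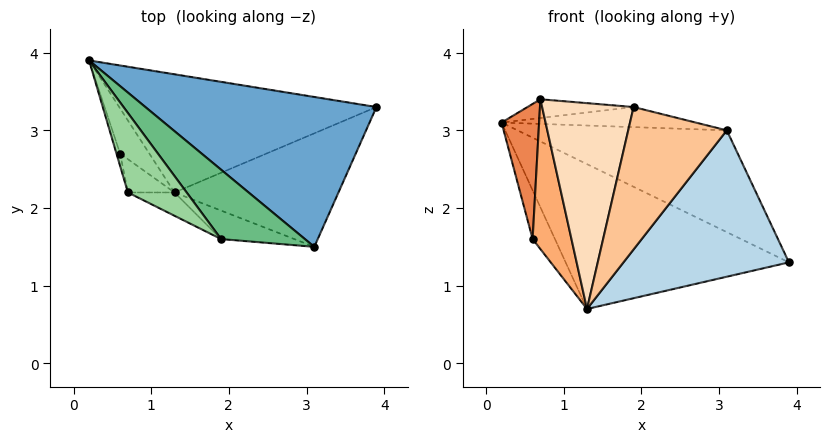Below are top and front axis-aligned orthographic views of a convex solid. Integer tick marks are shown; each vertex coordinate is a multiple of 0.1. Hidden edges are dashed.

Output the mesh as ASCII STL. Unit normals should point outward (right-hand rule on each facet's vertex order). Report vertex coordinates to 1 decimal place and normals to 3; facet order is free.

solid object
 facet normal 0.443 0.504 0.742
  outer loop
   vertex 3.1 1.5 3.0
   vertex 3.9 3.3 1.3
   vertex 0.2 3.9 3.1
  endloop
 endfacet
 facet normal -0.179 0.762 -0.622
  outer loop
   vertex 1.3 2.2 0.7
   vertex 0.2 3.9 3.1
   vertex 3.9 3.3 1.3
  endloop
 endfacet
 facet normal 0.430 -0.714 -0.553
  outer loop
   vertex 1.3 2.2 0.7
   vertex 3.9 3.3 1.3
   vertex 3.1 1.5 3.0
  endloop
 endfacet
 facet normal -0.331 0.692 -0.642
  outer loop
   vertex 0.6 2.7 1.6
   vertex 0.2 3.9 3.1
   vertex 1.3 2.2 0.7
  endloop
 endfacet
 facet normal -0.958 -0.286 -0.026
  outer loop
   vertex 0.6 2.7 1.6
   vertex 0.7 2.2 3.4
   vertex 0.2 3.9 3.1
  endloop
 endfacet
 facet normal -0.699 -0.699 -0.155
  outer loop
   vertex 0.6 2.7 1.6
   vertex 1.3 2.2 0.7
   vertex 0.7 2.2 3.4
  endloop
 endfacet
 facet normal -0.130 -0.972 -0.194
  outer loop
   vertex 1.9 1.6 3.3
   vertex 1.3 2.2 0.7
   vertex 3.1 1.5 3.0
  endloop
 endfacet
 facet normal -0.452 -0.887 -0.100
  outer loop
   vertex 1.9 1.6 3.3
   vertex 0.7 2.2 3.4
   vertex 1.3 2.2 0.7
  endloop
 endfacet
 facet normal 0.255 0.269 0.929
  outer loop
   vertex 1.9 1.6 3.3
   vertex 3.1 1.5 3.0
   vertex 0.2 3.9 3.1
  endloop
 endfacet
 facet normal 0.192 0.225 0.955
  outer loop
   vertex 1.9 1.6 3.3
   vertex 0.2 3.9 3.1
   vertex 0.7 2.2 3.4
  endloop
 endfacet
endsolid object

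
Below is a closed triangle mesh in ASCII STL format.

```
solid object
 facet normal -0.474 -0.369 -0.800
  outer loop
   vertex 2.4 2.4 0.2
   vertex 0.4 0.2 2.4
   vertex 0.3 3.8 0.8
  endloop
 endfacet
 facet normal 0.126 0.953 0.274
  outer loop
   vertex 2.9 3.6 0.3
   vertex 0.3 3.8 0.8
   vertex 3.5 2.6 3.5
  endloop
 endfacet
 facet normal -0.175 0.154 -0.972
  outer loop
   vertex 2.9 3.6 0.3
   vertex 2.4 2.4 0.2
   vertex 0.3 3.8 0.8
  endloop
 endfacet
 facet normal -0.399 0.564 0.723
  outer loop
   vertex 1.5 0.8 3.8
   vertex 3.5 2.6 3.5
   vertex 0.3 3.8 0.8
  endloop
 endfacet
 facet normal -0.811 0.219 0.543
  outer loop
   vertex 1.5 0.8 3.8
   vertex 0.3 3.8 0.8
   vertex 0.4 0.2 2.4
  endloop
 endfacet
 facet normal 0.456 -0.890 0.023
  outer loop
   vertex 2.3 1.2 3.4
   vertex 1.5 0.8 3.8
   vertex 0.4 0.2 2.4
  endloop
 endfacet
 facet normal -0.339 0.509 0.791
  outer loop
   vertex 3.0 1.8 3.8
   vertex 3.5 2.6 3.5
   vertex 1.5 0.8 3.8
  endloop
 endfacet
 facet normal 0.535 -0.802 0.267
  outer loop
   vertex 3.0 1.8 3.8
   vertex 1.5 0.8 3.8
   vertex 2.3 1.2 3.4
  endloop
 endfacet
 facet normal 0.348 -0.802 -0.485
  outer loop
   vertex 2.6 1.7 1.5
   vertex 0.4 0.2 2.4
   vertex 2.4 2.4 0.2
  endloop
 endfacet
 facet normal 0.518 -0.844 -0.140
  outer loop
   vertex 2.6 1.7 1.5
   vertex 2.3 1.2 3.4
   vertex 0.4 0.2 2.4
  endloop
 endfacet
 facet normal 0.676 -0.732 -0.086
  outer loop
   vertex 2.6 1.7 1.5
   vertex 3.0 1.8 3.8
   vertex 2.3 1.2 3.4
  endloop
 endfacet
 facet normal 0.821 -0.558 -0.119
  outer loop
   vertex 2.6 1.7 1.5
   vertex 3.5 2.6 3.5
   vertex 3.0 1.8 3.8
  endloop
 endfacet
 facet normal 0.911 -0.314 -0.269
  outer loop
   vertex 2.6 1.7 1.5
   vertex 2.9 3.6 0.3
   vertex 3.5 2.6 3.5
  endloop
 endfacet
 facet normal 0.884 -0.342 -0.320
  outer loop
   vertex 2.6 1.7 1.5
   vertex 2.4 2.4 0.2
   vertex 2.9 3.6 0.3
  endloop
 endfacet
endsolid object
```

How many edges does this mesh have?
21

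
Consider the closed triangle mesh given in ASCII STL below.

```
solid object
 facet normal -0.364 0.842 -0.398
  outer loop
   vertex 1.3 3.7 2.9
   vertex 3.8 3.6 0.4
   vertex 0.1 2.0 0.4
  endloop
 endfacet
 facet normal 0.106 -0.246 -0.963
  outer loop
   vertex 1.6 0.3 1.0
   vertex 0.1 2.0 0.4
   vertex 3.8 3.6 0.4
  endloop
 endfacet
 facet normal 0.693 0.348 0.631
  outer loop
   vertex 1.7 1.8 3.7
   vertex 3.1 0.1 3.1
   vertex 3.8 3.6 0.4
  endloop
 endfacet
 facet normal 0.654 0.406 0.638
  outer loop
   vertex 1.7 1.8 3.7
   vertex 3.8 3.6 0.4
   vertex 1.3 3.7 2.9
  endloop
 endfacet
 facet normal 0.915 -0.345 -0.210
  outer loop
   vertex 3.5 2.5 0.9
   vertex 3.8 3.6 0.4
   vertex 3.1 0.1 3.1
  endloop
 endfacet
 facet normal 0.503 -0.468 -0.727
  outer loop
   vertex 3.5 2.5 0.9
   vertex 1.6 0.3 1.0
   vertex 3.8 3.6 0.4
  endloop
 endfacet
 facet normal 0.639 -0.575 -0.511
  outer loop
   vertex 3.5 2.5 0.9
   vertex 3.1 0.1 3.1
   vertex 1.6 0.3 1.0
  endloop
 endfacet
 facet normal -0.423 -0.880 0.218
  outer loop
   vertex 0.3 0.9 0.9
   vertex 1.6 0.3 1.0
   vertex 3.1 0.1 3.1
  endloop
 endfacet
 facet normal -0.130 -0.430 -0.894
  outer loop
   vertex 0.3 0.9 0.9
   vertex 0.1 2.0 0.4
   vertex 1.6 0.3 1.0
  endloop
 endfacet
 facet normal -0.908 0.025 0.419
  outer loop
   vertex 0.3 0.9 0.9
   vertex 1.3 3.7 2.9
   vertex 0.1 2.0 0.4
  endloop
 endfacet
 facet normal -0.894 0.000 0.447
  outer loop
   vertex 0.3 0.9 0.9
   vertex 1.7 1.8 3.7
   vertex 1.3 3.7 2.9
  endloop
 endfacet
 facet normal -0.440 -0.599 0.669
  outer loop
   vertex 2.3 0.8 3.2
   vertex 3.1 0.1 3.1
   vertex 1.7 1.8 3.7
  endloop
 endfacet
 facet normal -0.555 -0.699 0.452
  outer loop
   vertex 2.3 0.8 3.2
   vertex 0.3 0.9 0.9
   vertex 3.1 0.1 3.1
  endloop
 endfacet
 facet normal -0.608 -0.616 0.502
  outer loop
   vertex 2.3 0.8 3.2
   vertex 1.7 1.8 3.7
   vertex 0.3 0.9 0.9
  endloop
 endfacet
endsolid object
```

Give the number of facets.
14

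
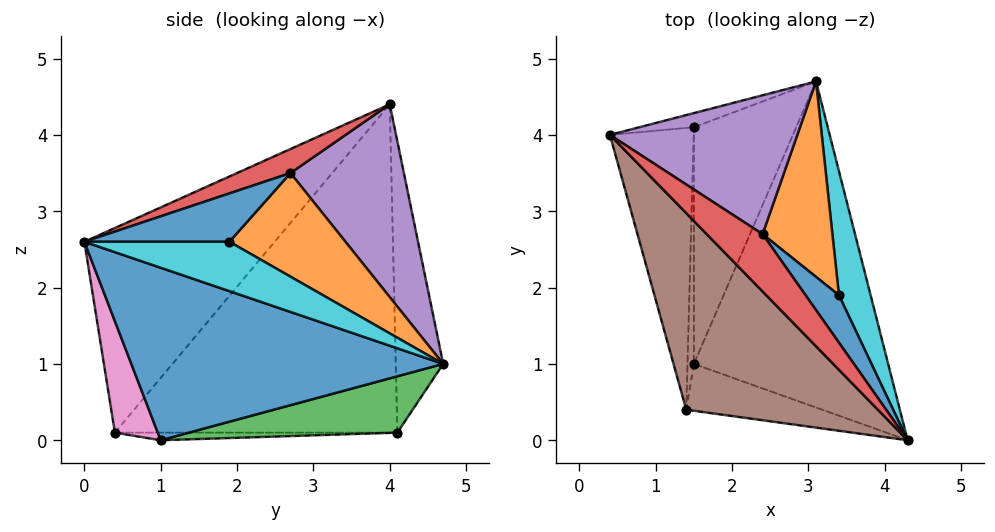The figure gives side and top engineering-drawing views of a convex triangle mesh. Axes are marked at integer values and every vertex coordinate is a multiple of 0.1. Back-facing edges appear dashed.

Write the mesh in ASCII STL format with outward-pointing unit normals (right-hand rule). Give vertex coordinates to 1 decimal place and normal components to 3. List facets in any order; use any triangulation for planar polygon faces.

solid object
 facet normal 0.662 -0.085 -0.745
  outer loop
   vertex 1.5 1.0 0.0
   vertex 3.1 4.7 1.0
   vertex 4.3 0.0 2.6
  endloop
 endfacet
 facet normal -0.321 0.945 -0.060
  outer loop
   vertex 1.5 4.1 0.1
   vertex 0.4 4.0 4.4
   vertex 3.1 4.7 1.0
  endloop
 endfacet
 facet normal 0.482 0.028 -0.876
  outer loop
   vertex 1.5 4.1 0.1
   vertex 3.1 4.7 1.0
   vertex 1.5 1.0 0.0
  endloop
 endfacet
 facet normal 0.395 -0.028 0.918
  outer loop
   vertex 2.4 2.7 3.5
   vertex 0.4 4.0 4.4
   vertex 4.3 0.0 2.6
  endloop
 endfacet
 facet normal 0.609 0.527 0.592
  outer loop
   vertex 2.4 2.7 3.5
   vertex 3.1 4.7 1.0
   vertex 0.4 4.0 4.4
  endloop
 endfacet
 facet normal -0.511 -0.714 0.479
  outer loop
   vertex 1.4 0.4 0.1
   vertex 4.3 0.0 2.6
   vertex 0.4 4.0 4.4
  endloop
 endfacet
 facet normal 0.617 -0.228 -0.753
  outer loop
   vertex 1.4 0.4 0.1
   vertex 1.5 1.0 0.0
   vertex 4.3 0.0 2.6
  endloop
 endfacet
 facet normal -0.969 0.026 -0.247
  outer loop
   vertex 1.4 0.4 0.1
   vertex 0.4 4.0 4.4
   vertex 1.5 4.1 0.1
  endloop
 endfacet
 facet normal -0.766 0.021 -0.642
  outer loop
   vertex 1.4 0.4 0.1
   vertex 1.5 4.1 0.1
   vertex 1.5 1.0 0.0
  endloop
 endfacet
 facet normal 0.782 0.370 0.502
  outer loop
   vertex 3.4 1.9 2.6
   vertex 4.3 0.0 2.6
   vertex 3.1 4.7 1.0
  endloop
 endfacet
 facet normal 0.767 0.363 0.529
  outer loop
   vertex 3.4 1.9 2.6
   vertex 2.4 2.7 3.5
   vertex 4.3 0.0 2.6
  endloop
 endfacet
 facet normal 0.768 0.378 0.517
  outer loop
   vertex 3.4 1.9 2.6
   vertex 3.1 4.7 1.0
   vertex 2.4 2.7 3.5
  endloop
 endfacet
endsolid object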